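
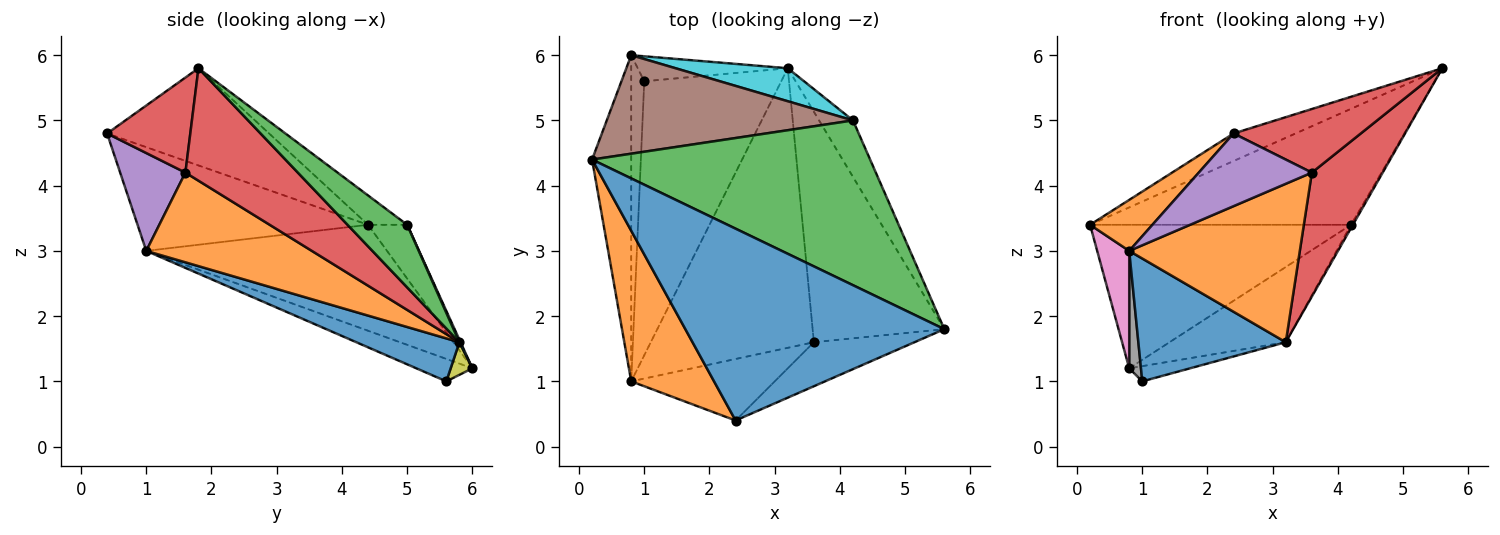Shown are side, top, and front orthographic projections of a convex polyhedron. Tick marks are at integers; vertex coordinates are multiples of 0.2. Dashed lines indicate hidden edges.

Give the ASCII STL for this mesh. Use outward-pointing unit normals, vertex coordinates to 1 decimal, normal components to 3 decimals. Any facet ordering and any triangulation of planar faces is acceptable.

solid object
 facet normal -0.348 0.133 0.928
  outer loop
   vertex 2.4 0.4 4.8
   vertex 5.6 1.8 5.8
   vertex 0.2 4.4 3.4
  endloop
 endfacet
 facet normal -0.764 -0.207 0.611
  outer loop
   vertex 0.8 1.0 3.0
   vertex 2.4 0.4 4.8
   vertex 0.2 4.4 3.4
  endloop
 endfacet
 facet normal -0.086 0.573 0.815
  outer loop
   vertex 4.2 5.0 3.4
   vertex 0.2 4.4 3.4
   vertex 5.6 1.8 5.8
  endloop
 endfacet
 facet normal 0.474 -0.724 -0.501
  outer loop
   vertex 3.6 1.6 4.2
   vertex 5.6 1.8 5.8
   vertex 2.4 0.4 4.8
  endloop
 endfacet
 facet normal 0.403 -0.699 -0.591
  outer loop
   vertex 3.6 1.6 4.2
   vertex 2.4 0.4 4.8
   vertex 0.8 1.0 3.0
  endloop
 endfacet
 facet normal -0.123 0.818 0.562
  outer loop
   vertex 0.8 6.0 1.2
   vertex 0.2 4.4 3.4
   vertex 4.2 5.0 3.4
  endloop
 endfacet
 facet normal -0.931 -0.124 -0.344
  outer loop
   vertex 0.8 6.0 1.2
   vertex 0.8 1.0 3.0
   vertex 0.2 4.4 3.4
  endloop
 endfacet
 facet normal -0.851 -0.178 -0.495
  outer loop
   vertex 0.8 6.0 1.2
   vertex 1.0 5.6 1.0
   vertex 0.8 1.0 3.0
  endloop
 endfacet
 facet normal 0.183 0.511 -0.840
  outer loop
   vertex 3.2 5.8 1.6
   vertex 1.0 5.6 1.0
   vertex 0.8 6.0 1.2
  endloop
 endfacet
 facet normal 0.009 0.916 0.402
  outer loop
   vertex 3.2 5.8 1.6
   vertex 0.8 6.0 1.2
   vertex 4.2 5.0 3.4
  endloop
 endfacet
 facet normal 0.275 -0.393 -0.877
  outer loop
   vertex 3.2 5.8 1.6
   vertex 0.8 1.0 3.0
   vertex 1.0 5.6 1.0
  endloop
 endfacet
 facet normal 0.432 -0.445 -0.785
  outer loop
   vertex 3.2 5.8 1.6
   vertex 3.6 1.6 4.2
   vertex 0.8 1.0 3.0
  endloop
 endfacet
 facet normal 0.879 0.027 -0.476
  outer loop
   vertex 3.2 5.8 1.6
   vertex 4.2 5.0 3.4
   vertex 5.6 1.8 5.8
  endloop
 endfacet
 facet normal 0.601 -0.379 -0.704
  outer loop
   vertex 3.2 5.8 1.6
   vertex 5.6 1.8 5.8
   vertex 3.6 1.6 4.2
  endloop
 endfacet
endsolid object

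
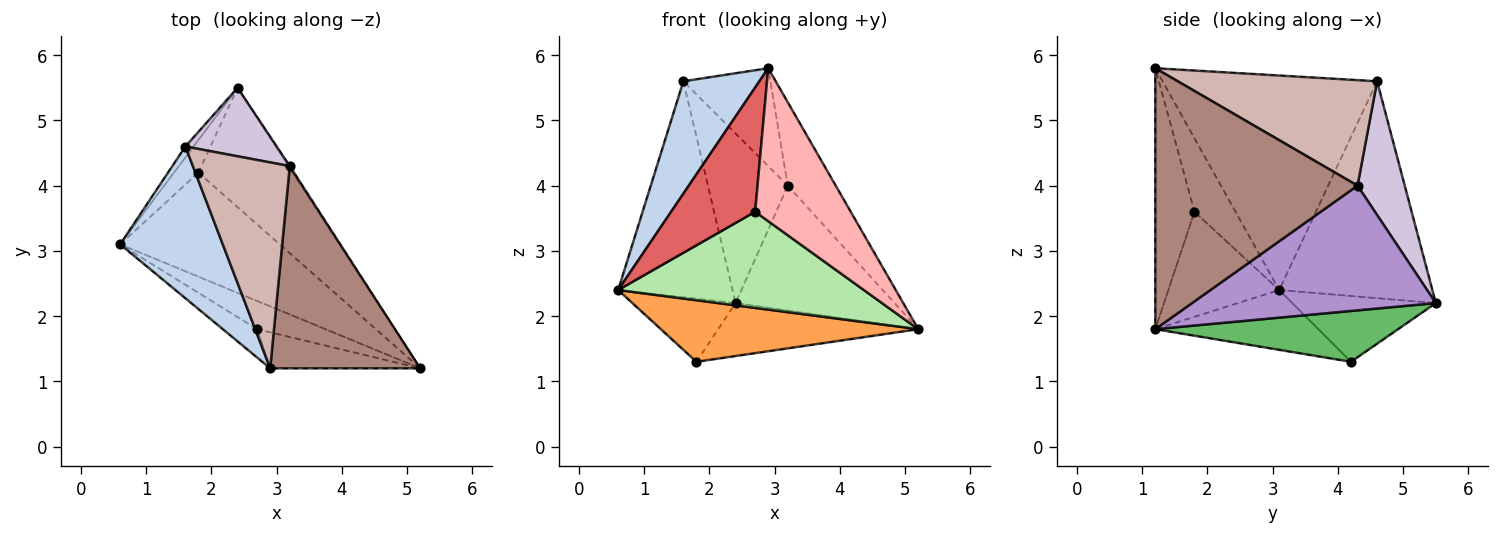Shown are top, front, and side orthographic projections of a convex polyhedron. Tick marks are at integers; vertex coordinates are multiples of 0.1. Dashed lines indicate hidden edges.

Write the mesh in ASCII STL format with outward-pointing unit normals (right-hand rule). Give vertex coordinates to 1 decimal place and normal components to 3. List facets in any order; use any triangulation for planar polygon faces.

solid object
 facet normal -0.801 0.598 -0.030
  outer loop
   vertex 1.6 4.6 5.6
   vertex 2.4 5.5 2.2
   vertex 0.6 3.1 2.4
  endloop
 endfacet
 facet normal -0.859 -0.304 0.411
  outer loop
   vertex 1.6 4.6 5.6
   vertex 0.6 3.1 2.4
   vertex 2.9 1.2 5.8
  endloop
 endfacet
 facet normal -0.307 -0.484 -0.819
  outer loop
   vertex 1.8 4.2 1.3
   vertex 5.2 1.2 1.8
   vertex 0.6 3.1 2.4
  endloop
 endfacet
 facet normal -0.777 0.559 -0.289
  outer loop
   vertex 1.8 4.2 1.3
   vertex 0.6 3.1 2.4
   vertex 2.4 5.5 2.2
  endloop
 endfacet
 facet normal 0.442 0.364 -0.820
  outer loop
   vertex 1.8 4.2 1.3
   vertex 2.4 5.5 2.2
   vertex 5.2 1.2 1.8
  endloop
 endfacet
 facet normal -0.397 -0.881 -0.258
  outer loop
   vertex 2.7 1.8 3.6
   vertex 0.6 3.1 2.4
   vertex 5.2 1.2 1.8
  endloop
 endfacet
 facet normal -0.430 -0.880 -0.201
  outer loop
   vertex 2.7 1.8 3.6
   vertex 2.9 1.2 5.8
   vertex 0.6 3.1 2.4
  endloop
 endfacet
 facet normal -0.370 -0.904 -0.213
  outer loop
   vertex 2.7 1.8 3.6
   vertex 5.2 1.2 1.8
   vertex 2.9 1.2 5.8
  endloop
 endfacet
 facet normal 0.838 0.546 -0.008
  outer loop
   vertex 3.2 4.3 4.0
   vertex 5.2 1.2 1.8
   vertex 2.4 5.5 2.2
  endloop
 endfacet
 facet normal 0.481 0.813 0.328
  outer loop
   vertex 3.2 4.3 4.0
   vertex 2.4 5.5 2.2
   vertex 1.6 4.6 5.6
  endloop
 endfacet
 facet normal 0.849 0.201 0.488
  outer loop
   vertex 3.2 4.3 4.0
   vertex 2.9 1.2 5.8
   vertex 5.2 1.2 1.8
  endloop
 endfacet
 facet normal 0.701 0.306 0.644
  outer loop
   vertex 3.2 4.3 4.0
   vertex 1.6 4.6 5.6
   vertex 2.9 1.2 5.8
  endloop
 endfacet
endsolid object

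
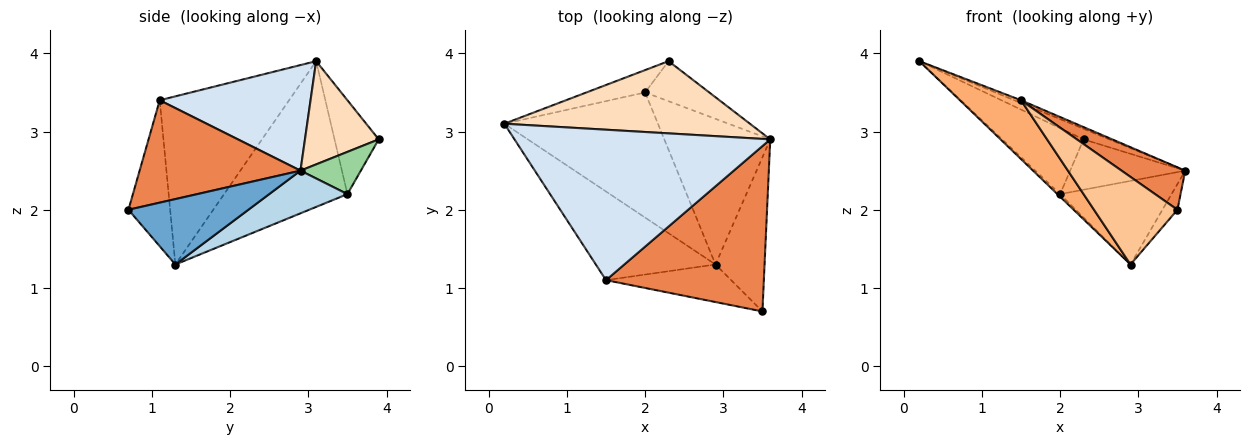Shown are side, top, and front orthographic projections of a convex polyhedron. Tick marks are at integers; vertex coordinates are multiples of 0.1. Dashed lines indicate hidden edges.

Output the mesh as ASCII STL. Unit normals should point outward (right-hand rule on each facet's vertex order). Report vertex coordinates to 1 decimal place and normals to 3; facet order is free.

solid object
 facet normal 0.796 0.100 -0.597
  outer loop
   vertex 2.9 1.3 1.3
   vertex 3.6 2.9 2.5
   vertex 3.5 0.7 2.0
  endloop
 endfacet
 facet normal -0.688 0.015 -0.725
  outer loop
   vertex 2.0 3.5 2.2
   vertex 2.9 1.3 1.3
   vertex 0.2 3.1 3.9
  endloop
 endfacet
 facet normal 0.330 0.470 -0.819
  outer loop
   vertex 2.0 3.5 2.2
   vertex 3.6 2.9 2.5
   vertex 2.9 1.3 1.3
  endloop
 endfacet
 facet normal 0.382 0.017 0.924
  outer loop
   vertex 1.5 1.1 3.4
   vertex 3.6 2.9 2.5
   vertex 0.2 3.1 3.9
  endloop
 endfacet
 facet normal 0.532 -0.211 0.820
  outer loop
   vertex 1.5 1.1 3.4
   vertex 3.5 0.7 2.0
   vertex 3.6 2.9 2.5
  endloop
 endfacet
 facet normal -0.760 -0.359 -0.541
  outer loop
   vertex 1.5 1.1 3.4
   vertex 0.2 3.1 3.9
   vertex 2.9 1.3 1.3
  endloop
 endfacet
 facet normal -0.418 -0.835 -0.358
  outer loop
   vertex 1.5 1.1 3.4
   vertex 2.9 1.3 1.3
   vertex 3.5 0.7 2.0
  endloop
 endfacet
 facet normal 0.384 0.134 0.914
  outer loop
   vertex 2.3 3.9 2.9
   vertex 0.2 3.1 3.9
   vertex 3.6 2.9 2.5
  endloop
 endfacet
 facet normal -0.457 0.842 -0.286
  outer loop
   vertex 2.3 3.9 2.9
   vertex 2.0 3.5 2.2
   vertex 0.2 3.1 3.9
  endloop
 endfacet
 facet normal 0.379 0.724 -0.576
  outer loop
   vertex 2.3 3.9 2.9
   vertex 3.6 2.9 2.5
   vertex 2.0 3.5 2.2
  endloop
 endfacet
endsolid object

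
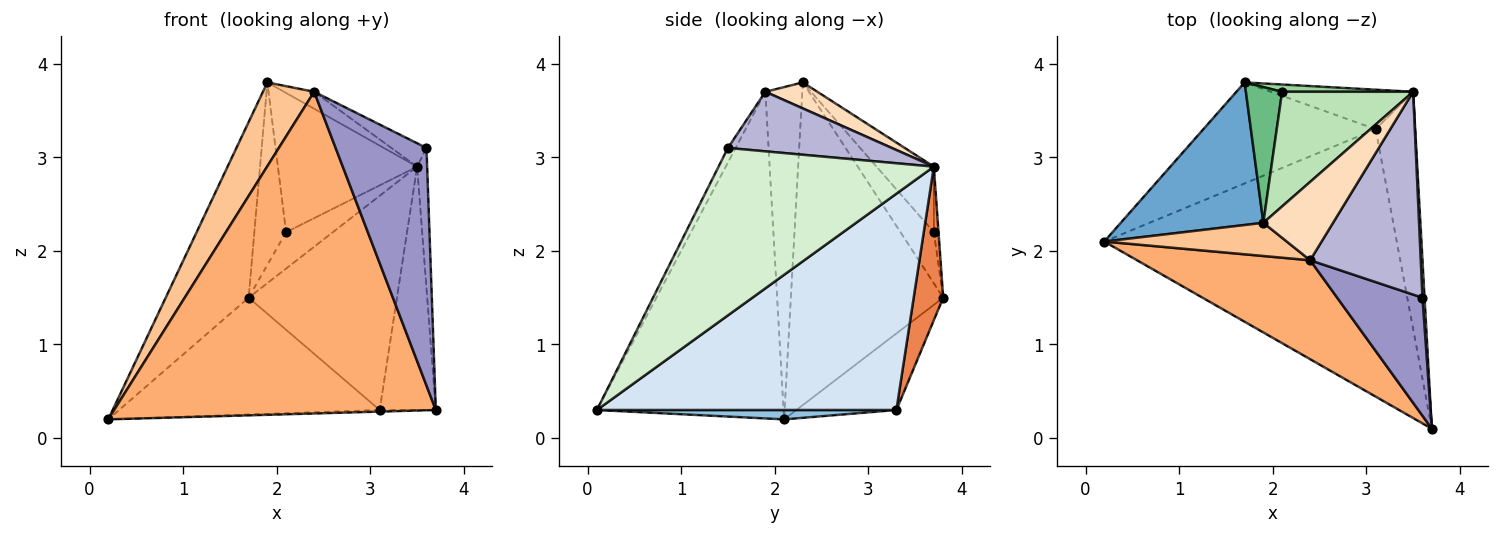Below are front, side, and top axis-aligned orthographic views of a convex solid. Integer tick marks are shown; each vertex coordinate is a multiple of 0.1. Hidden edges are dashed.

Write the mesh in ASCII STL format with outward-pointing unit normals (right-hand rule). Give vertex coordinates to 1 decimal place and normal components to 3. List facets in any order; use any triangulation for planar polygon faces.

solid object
 facet normal -0.819 0.446 0.362
  outer loop
   vertex 1.9 2.3 3.8
   vertex 1.7 3.8 1.5
   vertex 0.2 2.1 0.2
  endloop
 endfacet
 facet normal 0.032 0.006 -0.999
  outer loop
   vertex 3.1 3.3 0.3
   vertex 3.7 0.1 0.3
   vertex 0.2 2.1 0.2
  endloop
 endfacet
 facet normal -0.279 0.726 -0.628
  outer loop
   vertex 3.1 3.3 0.3
   vertex 0.2 2.1 0.2
   vertex 1.7 3.8 1.5
  endloop
 endfacet
 facet normal 0.967 0.181 -0.177
  outer loop
   vertex 3.1 3.3 0.3
   vertex 3.5 3.7 2.9
   vertex 3.7 0.1 0.3
  endloop
 endfacet
 facet normal 0.192 0.965 -0.178
  outer loop
   vertex 3.1 3.3 0.3
   vertex 1.7 3.8 1.5
   vertex 3.5 3.7 2.9
  endloop
 endfacet
 facet normal -0.485 -0.836 0.257
  outer loop
   vertex 2.4 1.9 3.7
   vertex 0.2 2.1 0.2
   vertex 3.7 0.1 0.3
  endloop
 endfacet
 facet normal -0.557 -0.772 0.306
  outer loop
   vertex 2.4 1.9 3.7
   vertex 1.9 2.3 3.8
   vertex 0.2 2.1 0.2
  endloop
 endfacet
 facet normal 0.343 0.199 0.918
  outer loop
   vertex 2.4 1.9 3.7
   vertex 3.5 3.7 2.9
   vertex 1.9 2.3 3.8
  endloop
 endfacet
 facet normal -0.645 0.613 0.456
  outer loop
   vertex 2.1 3.7 2.2
   vertex 1.7 3.8 1.5
   vertex 1.9 2.3 3.8
  endloop
 endfacet
 facet normal -0.098 0.976 0.195
  outer loop
   vertex 2.1 3.7 2.2
   vertex 3.5 3.7 2.9
   vertex 1.7 3.8 1.5
  endloop
 endfacet
 facet normal -0.303 0.736 0.606
  outer loop
   vertex 2.1 3.7 2.2
   vertex 1.9 2.3 3.8
   vertex 3.5 3.7 2.9
  endloop
 endfacet
 facet normal 0.999 0.047 0.012
  outer loop
   vertex 3.6 1.5 3.1
   vertex 3.7 0.1 0.3
   vertex 3.5 3.7 2.9
  endloop
 endfacet
 facet normal -0.076 -0.893 0.444
  outer loop
   vertex 3.6 1.5 3.1
   vertex 2.4 1.9 3.7
   vertex 3.7 0.1 0.3
  endloop
 endfacet
 facet normal 0.472 0.101 0.876
  outer loop
   vertex 3.6 1.5 3.1
   vertex 3.5 3.7 2.9
   vertex 2.4 1.9 3.7
  endloop
 endfacet
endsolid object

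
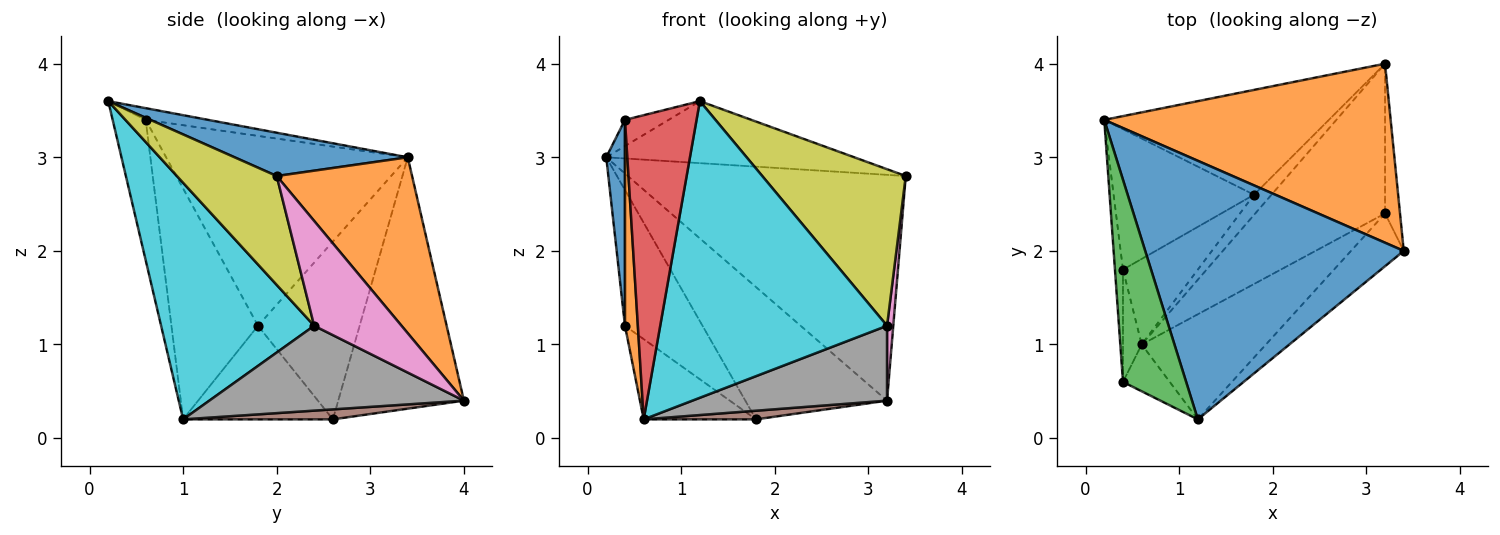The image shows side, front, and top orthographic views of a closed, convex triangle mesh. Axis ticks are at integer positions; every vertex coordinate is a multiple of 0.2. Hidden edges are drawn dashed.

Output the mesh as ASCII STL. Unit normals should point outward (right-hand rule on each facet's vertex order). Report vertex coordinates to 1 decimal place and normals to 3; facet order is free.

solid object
 facet normal 0.161 0.230 0.960
  outer loop
   vertex 1.2 0.2 3.6
   vertex 3.4 2.0 2.8
   vertex 0.2 3.4 3.0
  endloop
 endfacet
 facet normal 0.357 0.732 0.580
  outer loop
   vertex 3.2 4.0 0.4
   vertex 0.2 3.4 3.0
   vertex 3.4 2.0 2.8
  endloop
 endfacet
 facet normal -0.181 0.126 0.975
  outer loop
   vertex 0.4 0.6 3.4
   vertex 1.2 0.2 3.6
   vertex 0.2 3.4 3.0
  endloop
 endfacet
 facet normal -0.415 -0.899 -0.138
  outer loop
   vertex 0.4 0.6 3.4
   vertex 0.6 1.0 0.2
   vertex 1.2 0.2 3.6
  endloop
 endfacet
 facet normal -0.571 0.644 -0.510
  outer loop
   vertex 1.8 2.6 0.2
   vertex 0.2 3.4 3.0
   vertex 3.2 4.0 0.4
  endloop
 endfacet
 facet normal 0.465 -0.349 -0.814
  outer loop
   vertex 1.8 2.6 0.2
   vertex 3.2 4.0 0.4
   vertex 0.6 1.0 0.2
  endloop
 endfacet
 facet normal 0.987 -0.071 -0.141
  outer loop
   vertex 3.2 2.4 1.2
   vertex 3.2 4.0 0.4
   vertex 3.4 2.0 2.8
  endloop
 endfacet
 facet normal 0.505 -0.386 -0.772
  outer loop
   vertex 3.2 2.4 1.2
   vertex 0.6 1.0 0.2
   vertex 3.2 4.0 0.4
  endloop
 endfacet
 facet normal 0.550 -0.791 -0.267
  outer loop
   vertex 3.2 2.4 1.2
   vertex 3.4 2.0 2.8
   vertex 1.2 0.2 3.6
  endloop
 endfacet
 facet normal 0.537 -0.795 -0.282
  outer loop
   vertex 3.2 2.4 1.2
   vertex 1.2 0.2 3.6
   vertex 0.6 1.0 0.2
  endloop
 endfacet
 facet normal -0.996 -0.077 -0.042
  outer loop
   vertex 0.4 1.8 1.2
   vertex 0.4 0.6 3.4
   vertex 0.2 3.4 3.0
  endloop
 endfacet
 facet normal -0.986 -0.147 -0.080
  outer loop
   vertex 0.4 1.8 1.2
   vertex 0.6 1.0 0.2
   vertex 0.4 0.6 3.4
  endloop
 endfacet
 facet normal -0.673 0.514 -0.532
  outer loop
   vertex 0.4 1.8 1.2
   vertex 0.2 3.4 3.0
   vertex 1.8 2.6 0.2
  endloop
 endfacet
 facet normal -0.674 0.505 -0.539
  outer loop
   vertex 0.4 1.8 1.2
   vertex 1.8 2.6 0.2
   vertex 0.6 1.0 0.2
  endloop
 endfacet
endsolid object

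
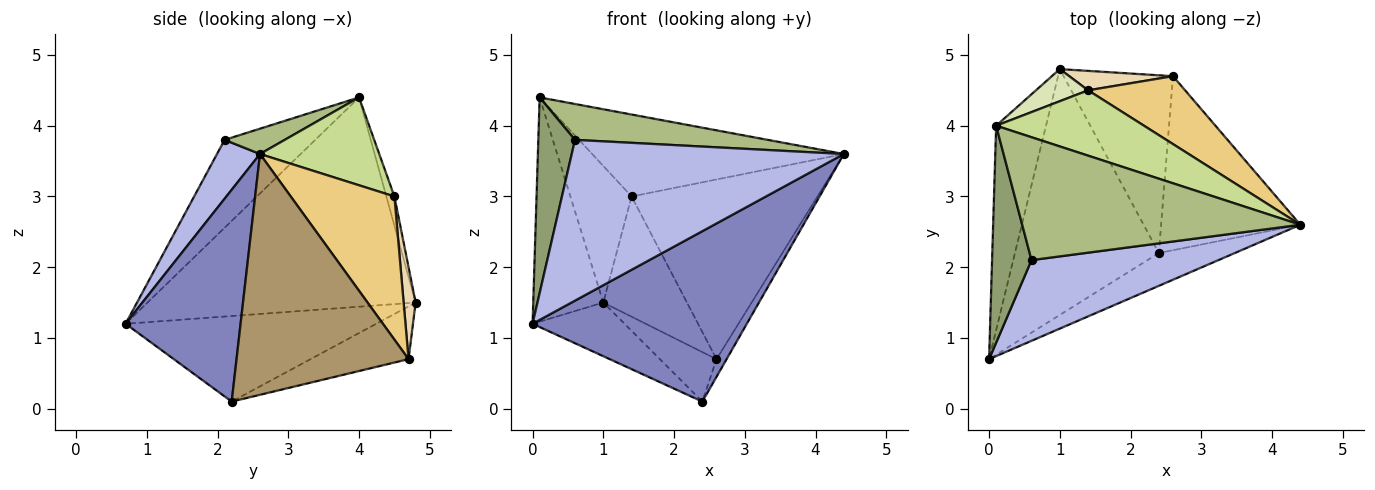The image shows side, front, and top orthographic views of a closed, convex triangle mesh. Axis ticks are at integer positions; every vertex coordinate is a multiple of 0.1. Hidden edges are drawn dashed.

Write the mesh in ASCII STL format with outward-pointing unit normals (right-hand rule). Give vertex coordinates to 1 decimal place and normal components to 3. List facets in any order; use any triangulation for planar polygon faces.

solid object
 facet normal -0.943 0.246 -0.225
  outer loop
   vertex 0.1 4.0 4.4
   vertex 1.0 4.8 1.5
   vertex 0.0 0.7 1.2
  endloop
 endfacet
 facet normal 0.466 -0.869 -0.167
  outer loop
   vertex 2.4 2.2 0.1
   vertex 4.4 2.6 3.6
   vertex 0.0 0.7 1.2
  endloop
 endfacet
 facet normal -0.502 0.184 -0.845
  outer loop
   vertex 2.4 2.2 0.1
   vertex 0.0 0.7 1.2
   vertex 1.0 4.8 1.5
  endloop
 endfacet
 facet normal 0.140 -0.885 0.444
  outer loop
   vertex 0.6 2.1 3.8
   vertex 0.0 0.7 1.2
   vertex 4.4 2.6 3.6
  endloop
 endfacet
 facet normal -0.856 -0.347 0.384
  outer loop
   vertex 0.6 2.1 3.8
   vertex 0.1 4.0 4.4
   vertex 0.0 0.7 1.2
  endloop
 endfacet
 facet normal 0.087 -0.279 0.956
  outer loop
   vertex 0.6 2.1 3.8
   vertex 4.4 2.6 3.6
   vertex 0.1 4.0 4.4
  endloop
 endfacet
 facet normal 0.347 0.733 0.585
  outer loop
   vertex 1.4 4.5 3.0
   vertex 0.1 4.0 4.4
   vertex 4.4 2.6 3.6
  endloop
 endfacet
 facet normal -0.127 0.966 0.227
  outer loop
   vertex 1.4 4.5 3.0
   vertex 1.0 4.8 1.5
   vertex 0.1 4.0 4.4
  endloop
 endfacet
 facet normal 0.865 0.051 -0.500
  outer loop
   vertex 2.6 4.7 0.7
   vertex 4.4 2.6 3.6
   vertex 2.4 2.2 0.1
  endloop
 endfacet
 facet normal -0.422 0.243 -0.874
  outer loop
   vertex 2.6 4.7 0.7
   vertex 2.4 2.2 0.1
   vertex 1.0 4.8 1.5
  endloop
 endfacet
 facet normal 0.463 0.829 0.313
  outer loop
   vertex 2.6 4.7 0.7
   vertex 1.4 4.5 3.0
   vertex 4.4 2.6 3.6
  endloop
 endfacet
 facet normal 0.140 0.977 0.158
  outer loop
   vertex 2.6 4.7 0.7
   vertex 1.0 4.8 1.5
   vertex 1.4 4.5 3.0
  endloop
 endfacet
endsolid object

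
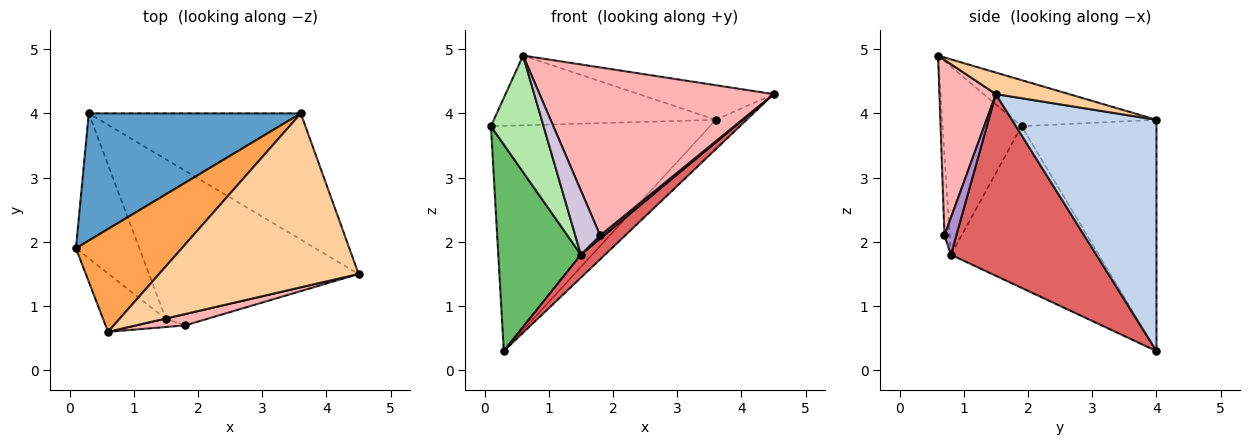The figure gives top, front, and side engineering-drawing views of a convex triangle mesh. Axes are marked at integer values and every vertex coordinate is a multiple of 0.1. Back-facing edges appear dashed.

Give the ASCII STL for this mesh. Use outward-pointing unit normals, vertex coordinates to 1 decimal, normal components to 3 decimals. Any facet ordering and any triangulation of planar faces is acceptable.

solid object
 facet normal -0.473 0.767 0.433
  outer loop
   vertex 3.6 4.0 3.9
   vertex 0.3 4.0 0.3
   vertex 0.1 1.9 3.8
  endloop
 endfacet
 facet normal 0.728 0.155 -0.668
  outer loop
   vertex 3.6 4.0 3.9
   vertex 4.5 1.5 4.3
   vertex 0.3 4.0 0.3
  endloop
 endfacet
 facet normal -0.339 0.528 0.778
  outer loop
   vertex 3.6 4.0 3.9
   vertex 0.1 1.9 3.8
   vertex 0.6 0.6 4.9
  endloop
 endfacet
 facet normal 0.105 0.194 0.975
  outer loop
   vertex 3.6 4.0 3.9
   vertex 0.6 0.6 4.9
   vertex 4.5 1.5 4.3
  endloop
 endfacet
 facet normal -0.826 -0.462 -0.324
  outer loop
   vertex 1.5 0.8 1.8
   vertex 0.1 1.9 3.8
   vertex 0.3 4.0 0.3
  endloop
 endfacet
 facet normal -0.802 -0.535 -0.267
  outer loop
   vertex 1.5 0.8 1.8
   vertex 0.6 0.6 4.9
   vertex 0.1 1.9 3.8
  endloop
 endfacet
 facet normal 0.651 -0.108 -0.751
  outer loop
   vertex 1.5 0.8 1.8
   vertex 0.3 4.0 0.3
   vertex 4.5 1.5 4.3
  endloop
 endfacet
 facet normal 0.234 -0.970 0.066
  outer loop
   vertex 1.8 0.7 2.1
   vertex 4.5 1.5 4.3
   vertex 0.6 0.6 4.9
  endloop
 endfacet
 facet normal 0.654 -0.213 -0.725
  outer loop
   vertex 1.8 0.7 2.1
   vertex 1.5 0.8 1.8
   vertex 4.5 1.5 4.3
  endloop
 endfacet
 facet normal -0.202 -0.972 -0.121
  outer loop
   vertex 1.8 0.7 2.1
   vertex 0.6 0.6 4.9
   vertex 1.5 0.8 1.8
  endloop
 endfacet
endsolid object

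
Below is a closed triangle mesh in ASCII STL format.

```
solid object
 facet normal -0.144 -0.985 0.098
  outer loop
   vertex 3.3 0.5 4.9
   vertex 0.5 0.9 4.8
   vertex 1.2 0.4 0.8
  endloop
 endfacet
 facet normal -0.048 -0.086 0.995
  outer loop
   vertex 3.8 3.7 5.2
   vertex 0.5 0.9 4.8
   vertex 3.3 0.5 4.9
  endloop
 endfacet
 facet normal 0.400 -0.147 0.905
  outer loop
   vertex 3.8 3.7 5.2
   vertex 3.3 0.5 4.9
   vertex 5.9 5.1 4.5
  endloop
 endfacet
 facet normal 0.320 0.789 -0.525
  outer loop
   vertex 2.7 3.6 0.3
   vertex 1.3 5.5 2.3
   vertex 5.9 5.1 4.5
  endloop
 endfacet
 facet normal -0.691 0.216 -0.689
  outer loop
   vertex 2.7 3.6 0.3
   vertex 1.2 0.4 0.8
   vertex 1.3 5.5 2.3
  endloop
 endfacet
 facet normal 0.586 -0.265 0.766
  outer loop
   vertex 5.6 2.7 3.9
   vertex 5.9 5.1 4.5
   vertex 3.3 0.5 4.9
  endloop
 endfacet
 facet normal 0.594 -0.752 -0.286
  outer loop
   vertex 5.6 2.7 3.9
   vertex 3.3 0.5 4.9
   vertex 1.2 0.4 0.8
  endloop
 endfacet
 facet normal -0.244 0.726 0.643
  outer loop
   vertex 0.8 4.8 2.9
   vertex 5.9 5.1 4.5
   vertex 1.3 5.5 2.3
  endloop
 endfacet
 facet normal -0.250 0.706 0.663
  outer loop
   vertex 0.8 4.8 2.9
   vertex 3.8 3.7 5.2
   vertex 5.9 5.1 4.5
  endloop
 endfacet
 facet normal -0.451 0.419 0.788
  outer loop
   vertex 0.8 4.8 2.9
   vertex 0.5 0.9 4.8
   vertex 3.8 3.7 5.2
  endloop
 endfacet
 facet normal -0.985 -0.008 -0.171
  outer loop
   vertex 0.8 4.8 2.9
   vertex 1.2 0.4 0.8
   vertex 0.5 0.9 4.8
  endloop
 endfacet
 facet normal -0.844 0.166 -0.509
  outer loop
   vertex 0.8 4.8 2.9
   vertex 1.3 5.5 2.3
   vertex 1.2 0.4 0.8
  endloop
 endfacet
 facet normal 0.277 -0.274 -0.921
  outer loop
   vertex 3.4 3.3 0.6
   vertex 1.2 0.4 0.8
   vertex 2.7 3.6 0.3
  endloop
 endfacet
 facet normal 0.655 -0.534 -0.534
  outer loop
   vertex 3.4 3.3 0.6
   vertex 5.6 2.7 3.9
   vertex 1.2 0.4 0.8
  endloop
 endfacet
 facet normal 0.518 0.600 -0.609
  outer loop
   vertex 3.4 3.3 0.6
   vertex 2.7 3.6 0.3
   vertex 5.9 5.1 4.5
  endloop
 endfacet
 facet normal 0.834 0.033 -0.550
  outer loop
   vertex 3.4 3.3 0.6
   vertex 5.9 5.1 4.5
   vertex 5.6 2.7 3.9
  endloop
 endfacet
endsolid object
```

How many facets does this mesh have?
16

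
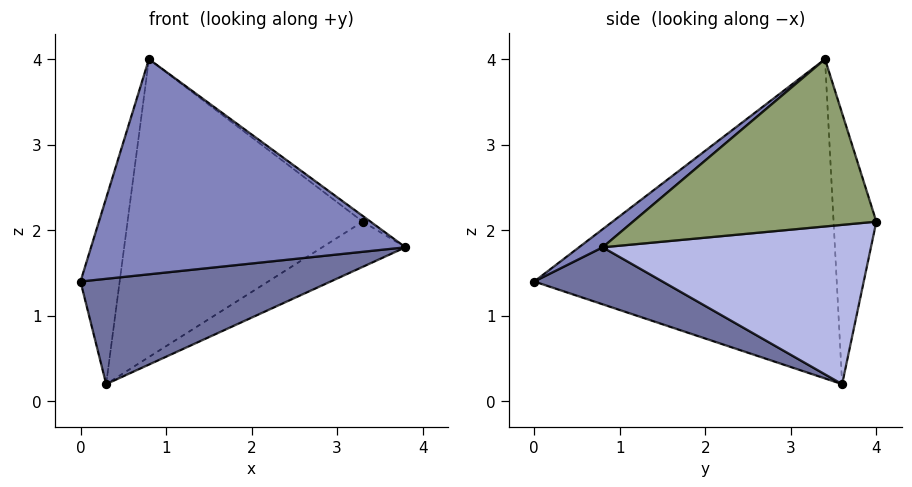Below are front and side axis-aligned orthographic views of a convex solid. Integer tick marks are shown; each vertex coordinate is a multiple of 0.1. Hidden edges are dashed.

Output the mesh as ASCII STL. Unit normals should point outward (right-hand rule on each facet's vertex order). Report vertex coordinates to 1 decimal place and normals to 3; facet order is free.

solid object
 facet normal 0.166 -0.324 -0.931
  outer loop
   vertex 0.3 3.6 0.2
   vertex 3.8 0.8 1.8
   vertex 0.0 0.0 1.4
  endloop
 endfacet
 facet normal 0.046 -0.614 0.788
  outer loop
   vertex 0.8 3.4 4.0
   vertex 0.0 0.0 1.4
   vertex 3.8 0.8 1.8
  endloop
 endfacet
 facet normal -0.983 0.127 0.136
  outer loop
   vertex 0.8 3.4 4.0
   vertex 0.3 3.6 0.2
   vertex 0.0 0.0 1.4
  endloop
 endfacet
 facet normal 0.513 0.159 -0.843
  outer loop
   vertex 3.3 4.0 2.1
   vertex 3.8 0.8 1.8
   vertex 0.3 3.6 0.2
  endloop
 endfacet
 facet normal 0.602 0.019 0.798
  outer loop
   vertex 3.3 4.0 2.1
   vertex 0.8 3.4 4.0
   vertex 3.8 0.8 1.8
  endloop
 endfacet
 facet normal -0.178 0.981 0.075
  outer loop
   vertex 3.3 4.0 2.1
   vertex 0.3 3.6 0.2
   vertex 0.8 3.4 4.0
  endloop
 endfacet
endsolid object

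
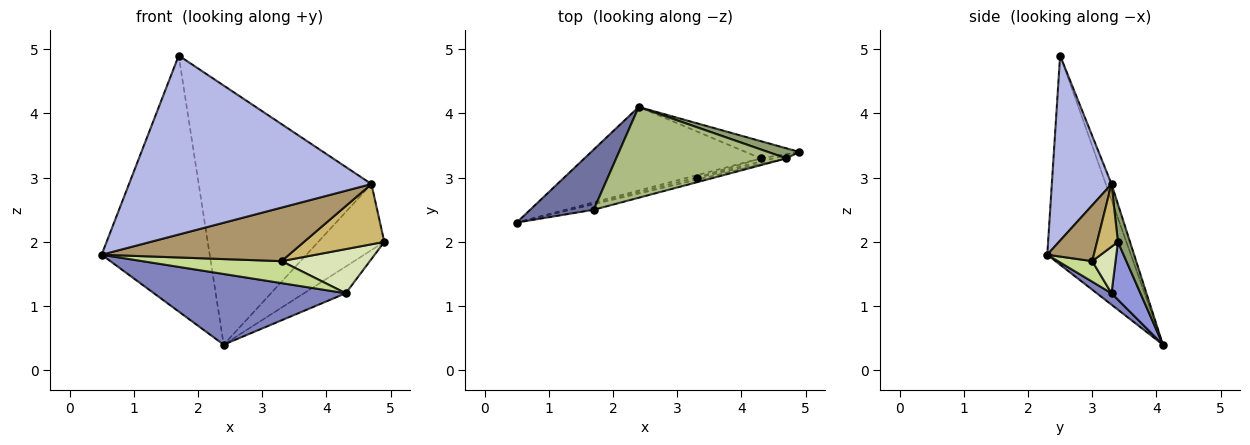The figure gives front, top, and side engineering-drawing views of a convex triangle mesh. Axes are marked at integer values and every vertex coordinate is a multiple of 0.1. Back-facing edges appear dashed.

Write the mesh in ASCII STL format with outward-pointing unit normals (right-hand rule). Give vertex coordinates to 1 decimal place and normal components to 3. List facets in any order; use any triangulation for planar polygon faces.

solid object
 facet normal -0.602 0.777 0.183
  outer loop
   vertex 1.7 2.5 4.9
   vertex 2.4 4.1 0.4
   vertex 0.5 2.3 1.8
  endloop
 endfacet
 facet normal 0.049 -0.645 -0.762
  outer loop
   vertex 4.3 3.3 1.2
   vertex 0.5 2.3 1.8
   vertex 2.4 4.1 0.4
  endloop
 endfacet
 facet normal 0.503 0.727 -0.468
  outer loop
   vertex 4.3 3.3 1.2
   vertex 2.4 4.1 0.4
   vertex 4.9 3.4 2.0
  endloop
 endfacet
 facet normal 0.239 -0.971 -0.030
  outer loop
   vertex 4.7 3.3 2.9
   vertex 1.7 2.5 4.9
   vertex 0.5 2.3 1.8
  endloop
 endfacet
 facet normal 0.178 0.973 0.148
  outer loop
   vertex 4.7 3.3 2.9
   vertex 4.9 3.4 2.0
   vertex 2.4 4.1 0.4
  endloop
 endfacet
 facet normal -0.031 0.943 0.331
  outer loop
   vertex 4.7 3.3 2.9
   vertex 2.4 4.1 0.4
   vertex 1.7 2.5 4.9
  endloop
 endfacet
 facet normal 0.238 -0.966 -0.104
  outer loop
   vertex 3.3 3.0 1.7
   vertex 0.5 2.3 1.8
   vertex 4.3 3.3 1.2
  endloop
 endfacet
 facet normal 0.254 -0.965 -0.070
  outer loop
   vertex 3.3 3.0 1.7
   vertex 4.3 3.3 1.2
   vertex 4.9 3.4 2.0
  endloop
 endfacet
 facet normal 0.241 -0.970 -0.039
  outer loop
   vertex 3.3 3.0 1.7
   vertex 4.7 3.3 2.9
   vertex 0.5 2.3 1.8
  endloop
 endfacet
 facet normal 0.251 -0.967 -0.052
  outer loop
   vertex 3.3 3.0 1.7
   vertex 4.9 3.4 2.0
   vertex 4.7 3.3 2.9
  endloop
 endfacet
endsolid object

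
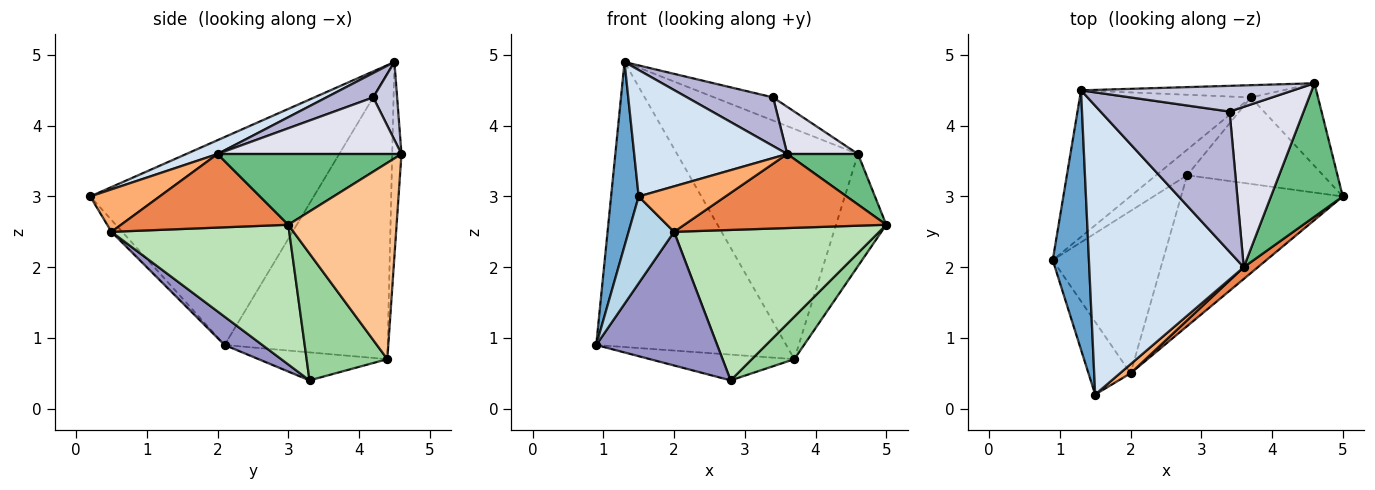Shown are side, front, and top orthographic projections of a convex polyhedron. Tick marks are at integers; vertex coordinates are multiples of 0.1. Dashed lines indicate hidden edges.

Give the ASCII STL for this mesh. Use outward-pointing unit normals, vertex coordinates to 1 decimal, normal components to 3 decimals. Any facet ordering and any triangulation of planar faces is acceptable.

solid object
 facet normal -0.978 -0.121 0.170
  outer loop
   vertex 1.5 0.2 3.0
   vertex 1.3 4.5 4.9
   vertex 0.9 2.1 0.9
  endloop
 endfacet
 facet normal -0.607 0.707 -0.364
  outer loop
   vertex 3.7 4.4 0.7
   vertex 0.9 2.1 0.9
   vertex 1.3 4.5 4.9
  endloop
 endfacet
 facet normal -0.179 -0.754 -0.632
  outer loop
   vertex 2.0 0.5 2.5
   vertex 1.5 0.2 3.0
   vertex 0.9 2.1 0.9
  endloop
 endfacet
 facet normal 0.082 -0.400 0.913
  outer loop
   vertex 3.6 2.0 3.6
   vertex 1.3 4.5 4.9
   vertex 1.5 0.2 3.0
  endloop
 endfacet
 facet normal 0.633 -0.764 0.122
  outer loop
   vertex 3.6 2.0 3.6
   vertex 2.0 0.5 2.5
   vertex 5.0 3.0 2.6
  endloop
 endfacet
 facet normal 0.617 -0.772 0.154
  outer loop
   vertex 3.6 2.0 3.6
   vertex 1.5 0.2 3.0
   vertex 2.0 0.5 2.5
  endloop
 endfacet
 facet normal 0.866 0.402 -0.297
  outer loop
   vertex 4.6 4.6 3.6
   vertex 5.0 3.0 2.6
   vertex 3.7 4.4 0.7
  endloop
 endfacet
 facet normal -0.051 0.997 -0.053
  outer loop
   vertex 4.6 4.6 3.6
   vertex 3.7 4.4 0.7
   vertex 1.3 4.5 4.9
  endloop
 endfacet
 facet normal 0.677 -0.261 0.688
  outer loop
   vertex 4.6 4.6 3.6
   vertex 3.6 2.0 3.6
   vertex 5.0 3.0 2.6
  endloop
 endfacet
 facet normal 0.642 -0.338 -0.688
  outer loop
   vertex 2.8 3.3 0.4
   vertex 3.7 4.4 0.7
   vertex 5.0 3.0 2.6
  endloop
 endfacet
 facet normal 0.522 -0.602 -0.604
  outer loop
   vertex 2.8 3.3 0.4
   vertex 5.0 3.0 2.6
   vertex 2.0 0.5 2.5
  endloop
 endfacet
 facet normal -0.535 0.600 -0.594
  outer loop
   vertex 2.8 3.3 0.4
   vertex 0.9 2.1 0.9
   vertex 3.7 4.4 0.7
  endloop
 endfacet
 facet normal 0.195 -0.624 -0.757
  outer loop
   vertex 2.8 3.3 0.4
   vertex 2.0 0.5 2.5
   vertex 0.9 2.1 0.9
  endloop
 endfacet
 facet normal 0.175 -0.322 0.930
  outer loop
   vertex 3.4 4.2 4.4
   vertex 1.3 4.5 4.9
   vertex 3.6 2.0 3.6
  endloop
 endfacet
 facet normal 0.263 0.645 0.717
  outer loop
   vertex 3.4 4.2 4.4
   vertex 4.6 4.6 3.6
   vertex 1.3 4.5 4.9
  endloop
 endfacet
 facet normal 0.592 -0.228 0.774
  outer loop
   vertex 3.4 4.2 4.4
   vertex 3.6 2.0 3.6
   vertex 4.6 4.6 3.6
  endloop
 endfacet
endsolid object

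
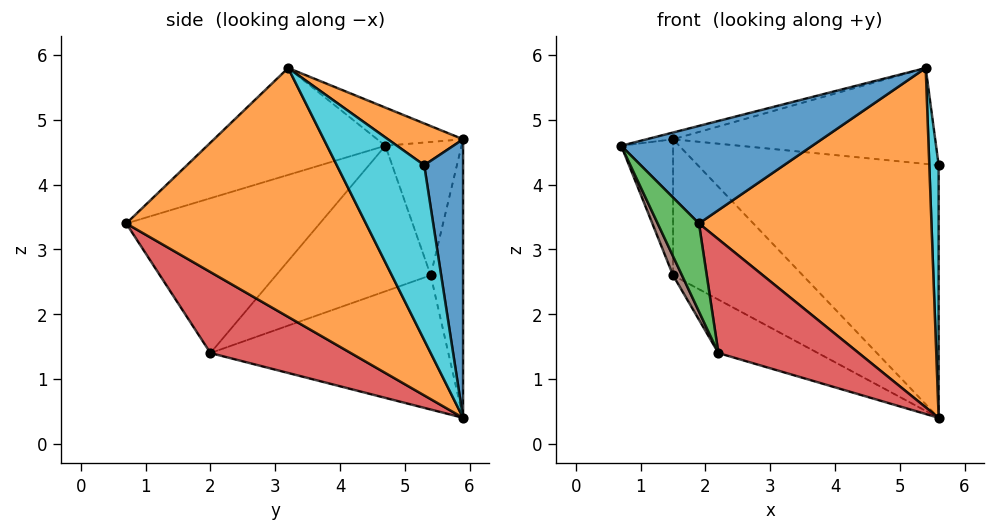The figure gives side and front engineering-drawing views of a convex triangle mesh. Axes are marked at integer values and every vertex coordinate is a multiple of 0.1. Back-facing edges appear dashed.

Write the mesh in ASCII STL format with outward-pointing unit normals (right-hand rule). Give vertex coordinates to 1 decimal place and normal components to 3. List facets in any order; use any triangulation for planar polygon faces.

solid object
 facet normal -0.337 -0.362 0.869
  outer loop
   vertex 5.4 3.2 5.8
   vertex 0.7 4.7 4.6
   vertex 1.9 0.7 3.4
  endloop
 endfacet
 facet normal 0.683 -0.663 -0.306
  outer loop
   vertex 5.4 3.2 5.8
   vertex 1.9 0.7 3.4
   vertex 5.6 5.9 0.4
  endloop
 endfacet
 facet normal -0.941 -0.201 -0.272
  outer loop
   vertex 2.2 2.0 1.4
   vertex 1.9 0.7 3.4
   vertex 0.7 4.7 4.6
  endloop
 endfacet
 facet normal 0.667 -0.667 -0.333
  outer loop
   vertex 2.2 2.0 1.4
   vertex 5.6 5.9 0.4
   vertex 1.9 0.7 3.4
  endloop
 endfacet
 facet normal -0.226 0.070 0.972
  outer loop
   vertex 1.5 5.9 4.7
   vertex 0.7 4.7 4.6
   vertex 5.4 3.2 5.8
  endloop
 endfacet
 facet normal -0.921 -0.053 -0.387
  outer loop
   vertex 1.5 5.4 2.6
   vertex 2.2 2.0 1.4
   vertex 0.7 4.7 4.6
  endloop
 endfacet
 facet normal -0.482 0.202 -0.853
  outer loop
   vertex 1.5 5.4 2.6
   vertex 5.6 5.9 0.4
   vertex 2.2 2.0 1.4
  endloop
 endfacet
 facet normal -0.820 0.557 -0.133
  outer loop
   vertex 1.5 5.4 2.6
   vertex 0.7 4.7 4.6
   vertex 1.5 5.9 4.7
  endloop
 endfacet
 facet normal -0.236 0.945 -0.225
  outer loop
   vertex 1.5 5.4 2.6
   vertex 1.5 5.9 4.7
   vertex 5.6 5.9 0.4
  endloop
 endfacet
 facet normal 0.994 -0.106 -0.016
  outer loop
   vertex 5.6 5.3 4.3
   vertex 5.4 3.2 5.8
   vertex 5.6 5.9 0.4
  endloop
 endfacet
 facet normal 0.157 0.976 0.150
  outer loop
   vertex 5.6 5.3 4.3
   vertex 5.6 5.9 0.4
   vertex 1.5 5.9 4.7
  endloop
 endfacet
 facet normal 0.161 0.563 0.810
  outer loop
   vertex 5.6 5.3 4.3
   vertex 1.5 5.9 4.7
   vertex 5.4 3.2 5.8
  endloop
 endfacet
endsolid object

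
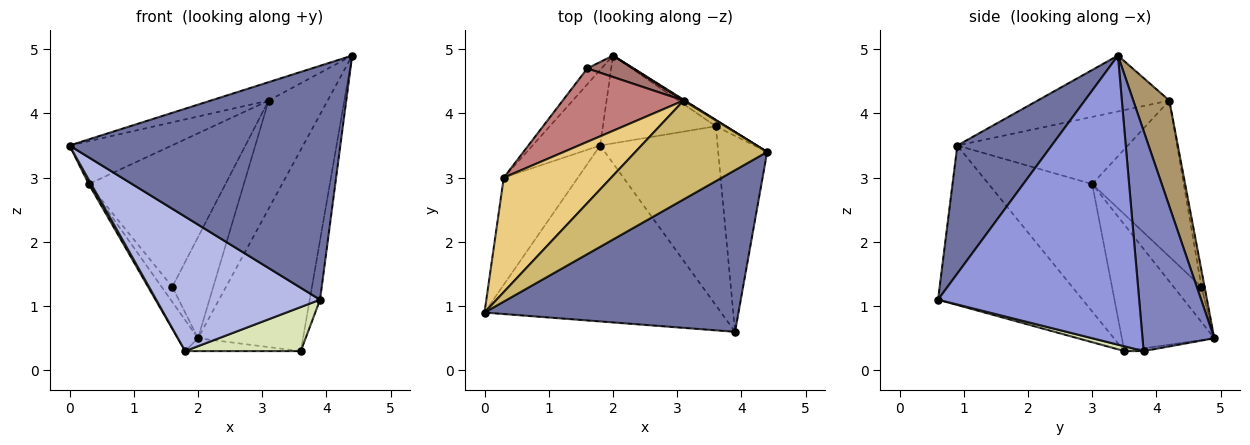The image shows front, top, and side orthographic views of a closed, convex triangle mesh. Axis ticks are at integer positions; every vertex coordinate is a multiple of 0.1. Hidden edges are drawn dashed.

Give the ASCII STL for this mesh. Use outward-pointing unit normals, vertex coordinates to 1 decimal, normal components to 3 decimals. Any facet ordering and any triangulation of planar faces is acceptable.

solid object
 facet normal 0.275 -0.791 0.546
  outer loop
   vertex 3.9 0.6 1.1
   vertex 4.4 3.4 4.9
   vertex 0.0 0.9 3.5
  endloop
 endfacet
 facet normal 0.564 0.825 -0.026
  outer loop
   vertex 3.6 3.8 0.3
   vertex 2.0 4.9 0.5
   vertex 4.4 3.4 4.9
  endloop
 endfacet
 facet normal 0.985 0.051 -0.167
  outer loop
   vertex 3.6 3.8 0.3
   vertex 4.4 3.4 4.9
   vertex 3.9 0.6 1.1
  endloop
 endfacet
 facet normal -0.472 -0.535 -0.700
  outer loop
   vertex 1.8 3.5 0.3
   vertex 3.9 0.6 1.1
   vertex 0.0 0.9 3.5
  endloop
 endfacet
 facet normal -0.864 -0.020 -0.503
  outer loop
   vertex 1.8 3.5 0.3
   vertex 0.0 0.9 3.5
   vertex 0.3 3.0 2.9
  endloop
 endfacet
 facet normal -0.866 0.190 -0.463
  outer loop
   vertex 1.8 3.5 0.3
   vertex 0.3 3.0 2.9
   vertex 2.0 4.9 0.5
  endloop
 endfacet
 facet normal -0.024 0.145 -0.989
  outer loop
   vertex 1.8 3.5 0.3
   vertex 2.0 4.9 0.5
   vertex 3.6 3.8 0.3
  endloop
 endfacet
 facet normal 0.040 -0.239 -0.970
  outer loop
   vertex 1.8 3.5 0.3
   vertex 3.6 3.8 0.3
   vertex 3.9 0.6 1.1
  endloop
 endfacet
 facet normal 0.522 0.853 0.006
  outer loop
   vertex 3.1 4.2 4.2
   vertex 4.4 3.4 4.9
   vertex 2.0 4.9 0.5
  endloop
 endfacet
 facet normal -0.385 0.169 0.907
  outer loop
   vertex 3.1 4.2 4.2
   vertex 0.0 0.9 3.5
   vertex 4.4 3.4 4.9
  endloop
 endfacet
 facet normal -0.505 0.303 0.808
  outer loop
   vertex 3.1 4.2 4.2
   vertex 0.3 3.0 2.9
   vertex 0.0 0.9 3.5
  endloop
 endfacet
 facet normal -0.873 0.336 -0.353
  outer loop
   vertex 1.6 4.7 1.3
   vertex 2.0 4.9 0.5
   vertex 0.3 3.0 2.9
  endloop
 endfacet
 facet normal -0.074 0.976 0.207
  outer loop
   vertex 1.6 4.7 1.3
   vertex 3.1 4.2 4.2
   vertex 2.0 4.9 0.5
  endloop
 endfacet
 facet normal -0.511 0.763 0.396
  outer loop
   vertex 1.6 4.7 1.3
   vertex 0.3 3.0 2.9
   vertex 3.1 4.2 4.2
  endloop
 endfacet
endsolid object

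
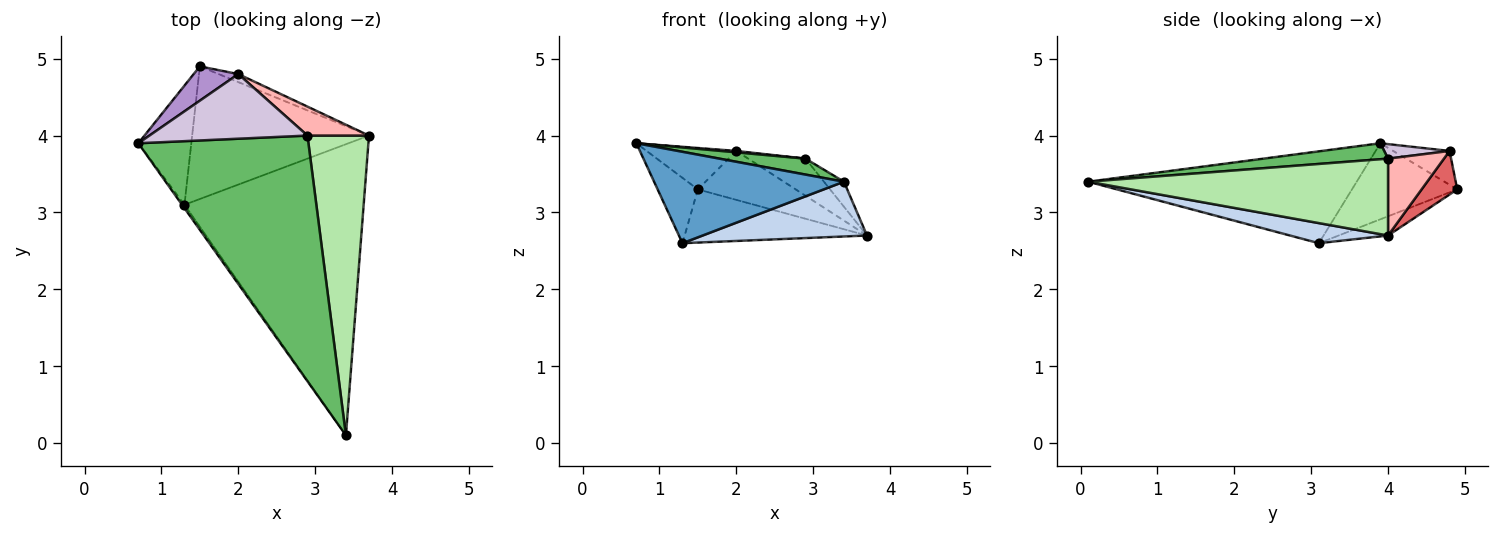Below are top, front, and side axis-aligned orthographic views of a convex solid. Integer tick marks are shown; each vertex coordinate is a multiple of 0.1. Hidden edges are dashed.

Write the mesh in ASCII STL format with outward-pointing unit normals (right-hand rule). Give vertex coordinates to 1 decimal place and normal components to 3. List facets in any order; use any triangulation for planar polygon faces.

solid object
 facet normal -0.816 -0.577 -0.022
  outer loop
   vertex 1.3 3.1 2.6
   vertex 3.4 0.1 3.4
   vertex 0.7 3.9 3.9
  endloop
 endfacet
 facet normal 0.110 -0.184 -0.977
  outer loop
   vertex 1.3 3.1 2.6
   vertex 3.7 4.0 2.7
   vertex 3.4 0.1 3.4
  endloop
 endfacet
 facet normal -0.783 0.299 -0.545
  outer loop
   vertex 1.5 4.9 3.3
   vertex 1.3 3.1 2.6
   vertex 0.7 3.9 3.9
  endloop
 endfacet
 facet normal -0.100 0.370 -0.923
  outer loop
   vertex 1.5 4.9 3.3
   vertex 3.7 4.0 2.7
   vertex 1.3 3.1 2.6
  endloop
 endfacet
 facet normal 0.093 -0.064 0.994
  outer loop
   vertex 2.9 4.0 3.7
   vertex 0.7 3.9 3.9
   vertex 3.4 0.1 3.4
  endloop
 endfacet
 facet normal 0.780 0.052 0.624
  outer loop
   vertex 2.9 4.0 3.7
   vertex 3.4 0.1 3.4
   vertex 3.7 4.0 2.7
  endloop
 endfacet
 facet normal 0.338 0.929 -0.153
  outer loop
   vertex 2.0 4.8 3.8
   vertex 3.7 4.0 2.7
   vertex 1.5 4.9 3.3
  endloop
 endfacet
 facet normal 0.610 0.625 0.488
  outer loop
   vertex 2.0 4.8 3.8
   vertex 2.9 4.0 3.7
   vertex 3.7 4.0 2.7
  endloop
 endfacet
 facet normal -0.436 0.693 0.574
  outer loop
   vertex 2.0 4.8 3.8
   vertex 1.5 4.9 3.3
   vertex 0.7 3.9 3.9
  endloop
 endfacet
 facet normal 0.091 -0.022 0.996
  outer loop
   vertex 2.0 4.8 3.8
   vertex 0.7 3.9 3.9
   vertex 2.9 4.0 3.7
  endloop
 endfacet
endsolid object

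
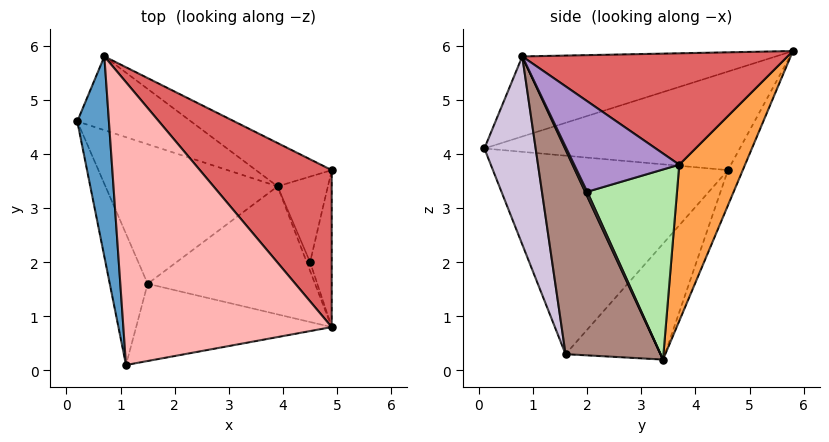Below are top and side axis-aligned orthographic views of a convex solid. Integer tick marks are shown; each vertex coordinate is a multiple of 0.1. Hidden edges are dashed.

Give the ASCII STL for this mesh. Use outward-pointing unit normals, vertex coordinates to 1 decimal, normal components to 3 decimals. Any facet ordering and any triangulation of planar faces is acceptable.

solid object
 facet normal -0.940 -0.161 0.301
  outer loop
   vertex 0.7 5.8 5.9
   vertex 0.2 4.6 3.7
   vertex 1.1 0.1 4.1
  endloop
 endfacet
 facet normal -0.139 0.882 -0.450
  outer loop
   vertex 0.7 5.8 5.9
   vertex 3.9 3.4 0.2
   vertex 0.2 4.6 3.7
  endloop
 endfacet
 facet normal 0.367 0.913 -0.178
  outer loop
   vertex 0.7 5.8 5.9
   vertex 4.9 3.7 3.8
   vertex 3.9 3.4 0.2
  endloop
 endfacet
 facet normal -0.961 -0.208 -0.183
  outer loop
   vertex 1.5 1.6 0.3
   vertex 1.1 0.1 4.1
   vertex 0.2 4.6 3.7
  endloop
 endfacet
 facet normal -0.458 0.573 -0.680
  outer loop
   vertex 1.5 1.6 0.3
   vertex 0.2 4.6 3.7
   vertex 3.9 3.4 0.2
  endloop
 endfacet
 facet normal 0.956 -0.150 -0.253
  outer loop
   vertex 4.5 2.0 3.3
   vertex 3.9 3.4 0.2
   vertex 4.9 3.7 3.8
  endloop
 endfacet
 facet normal 0.571 0.466 0.676
  outer loop
   vertex 4.9 0.8 5.8
   vertex 4.9 3.7 3.8
   vertex 0.7 5.8 5.9
  endloop
 endfacet
 facet normal -0.342 -0.305 0.889
  outer loop
   vertex 4.9 0.8 5.8
   vertex 0.7 5.8 5.9
   vertex 1.1 0.1 4.1
  endloop
 endfacet
 facet normal 0.960 -0.158 -0.230
  outer loop
   vertex 4.9 0.8 5.8
   vertex 4.5 2.0 3.3
   vertex 4.9 3.7 3.8
  endloop
 endfacet
 facet normal 0.309 -0.895 -0.321
  outer loop
   vertex 4.9 0.8 5.8
   vertex 1.1 0.1 4.1
   vertex 1.5 1.6 0.3
  endloop
 endfacet
 facet normal 0.529 -0.730 -0.433
  outer loop
   vertex 4.9 0.8 5.8
   vertex 1.5 1.6 0.3
   vertex 3.9 3.4 0.2
  endloop
 endfacet
 facet normal 0.585 -0.691 -0.425
  outer loop
   vertex 4.9 0.8 5.8
   vertex 3.9 3.4 0.2
   vertex 4.5 2.0 3.3
  endloop
 endfacet
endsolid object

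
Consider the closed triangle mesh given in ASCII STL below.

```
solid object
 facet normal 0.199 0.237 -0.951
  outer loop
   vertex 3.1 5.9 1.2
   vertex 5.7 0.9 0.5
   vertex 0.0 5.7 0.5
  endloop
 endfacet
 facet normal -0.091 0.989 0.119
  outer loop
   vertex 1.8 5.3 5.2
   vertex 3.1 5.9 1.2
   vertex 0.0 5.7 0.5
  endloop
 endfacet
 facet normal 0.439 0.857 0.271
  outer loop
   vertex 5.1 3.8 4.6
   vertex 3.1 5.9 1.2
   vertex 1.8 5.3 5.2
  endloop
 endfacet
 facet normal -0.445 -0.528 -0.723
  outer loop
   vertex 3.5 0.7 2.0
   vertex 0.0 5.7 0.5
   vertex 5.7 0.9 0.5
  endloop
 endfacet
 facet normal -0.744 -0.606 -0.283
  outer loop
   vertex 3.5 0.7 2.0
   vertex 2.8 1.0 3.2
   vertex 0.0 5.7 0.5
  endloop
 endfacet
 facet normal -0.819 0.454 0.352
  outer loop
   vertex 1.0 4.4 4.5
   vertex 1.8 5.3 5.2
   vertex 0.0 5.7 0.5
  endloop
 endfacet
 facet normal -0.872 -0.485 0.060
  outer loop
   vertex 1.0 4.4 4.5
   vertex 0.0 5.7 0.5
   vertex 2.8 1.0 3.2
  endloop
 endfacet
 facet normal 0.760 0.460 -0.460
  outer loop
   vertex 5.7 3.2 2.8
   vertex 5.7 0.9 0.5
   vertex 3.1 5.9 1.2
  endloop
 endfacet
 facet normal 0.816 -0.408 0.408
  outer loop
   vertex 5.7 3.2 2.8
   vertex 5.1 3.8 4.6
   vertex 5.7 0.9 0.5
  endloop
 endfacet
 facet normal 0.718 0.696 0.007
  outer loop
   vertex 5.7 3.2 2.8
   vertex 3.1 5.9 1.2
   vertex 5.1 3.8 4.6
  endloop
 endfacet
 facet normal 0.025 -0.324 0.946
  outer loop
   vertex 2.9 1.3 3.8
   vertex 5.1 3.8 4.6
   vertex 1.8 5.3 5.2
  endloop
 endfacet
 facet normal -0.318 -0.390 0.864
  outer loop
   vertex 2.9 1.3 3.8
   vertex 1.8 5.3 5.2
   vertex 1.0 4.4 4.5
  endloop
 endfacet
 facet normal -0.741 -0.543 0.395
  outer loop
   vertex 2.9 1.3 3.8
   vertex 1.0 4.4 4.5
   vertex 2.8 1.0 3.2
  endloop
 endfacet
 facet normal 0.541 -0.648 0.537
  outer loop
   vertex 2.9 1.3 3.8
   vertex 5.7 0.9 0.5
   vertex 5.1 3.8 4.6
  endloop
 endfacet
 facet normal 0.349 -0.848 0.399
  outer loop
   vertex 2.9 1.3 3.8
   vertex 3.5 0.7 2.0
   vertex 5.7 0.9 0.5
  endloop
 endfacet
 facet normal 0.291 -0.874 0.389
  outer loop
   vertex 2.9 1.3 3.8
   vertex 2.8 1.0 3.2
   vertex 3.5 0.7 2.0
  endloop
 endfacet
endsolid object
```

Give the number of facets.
16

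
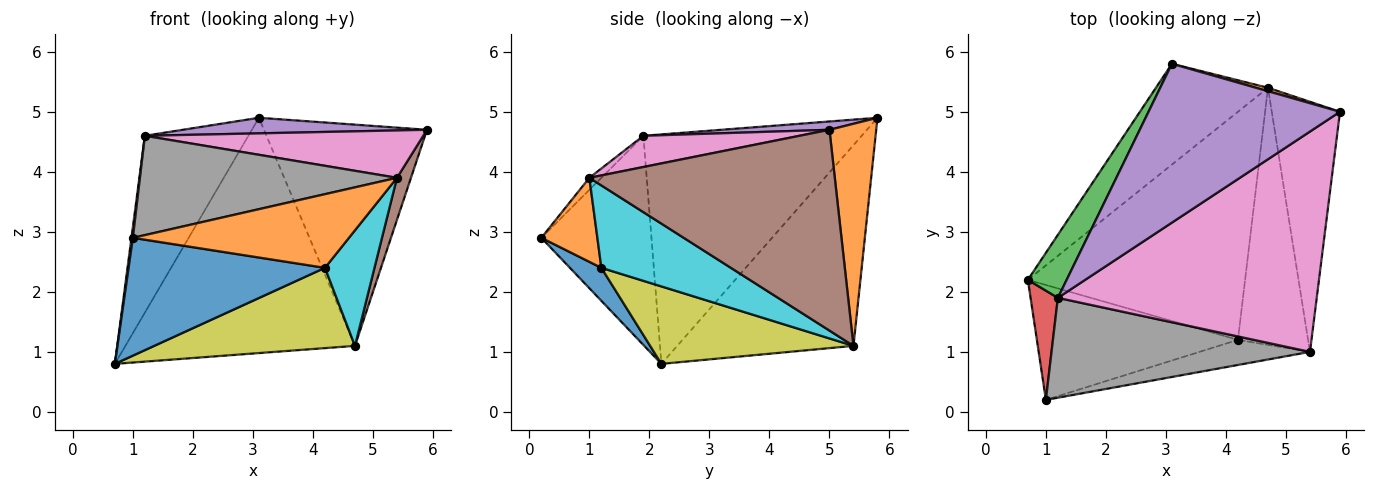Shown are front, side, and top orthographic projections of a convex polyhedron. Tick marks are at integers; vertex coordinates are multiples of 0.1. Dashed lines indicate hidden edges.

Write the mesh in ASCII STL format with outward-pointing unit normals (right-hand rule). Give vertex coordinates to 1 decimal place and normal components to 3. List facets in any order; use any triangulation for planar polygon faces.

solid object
 facet normal -0.577 0.751 -0.322
  outer loop
   vertex 4.7 5.4 1.1
   vertex 0.7 2.2 0.8
   vertex 3.1 5.8 4.9
  endloop
 endfacet
 facet normal 0.276 0.961 0.015
  outer loop
   vertex 4.7 5.4 1.1
   vertex 3.1 5.8 4.9
   vertex 5.9 5.0 4.7
  endloop
 endfacet
 facet normal -0.893 0.424 0.151
  outer loop
   vertex 1.2 1.9 4.6
   vertex 3.1 5.8 4.9
   vertex 0.7 2.2 0.8
  endloop
 endfacet
 facet normal -0.992 -0.013 0.129
  outer loop
   vertex 1.2 1.9 4.6
   vertex 0.7 2.2 0.8
   vertex 1.0 0.2 2.9
  endloop
 endfacet
 facet normal 0.043 -0.098 0.994
  outer loop
   vertex 1.2 1.9 4.6
   vertex 5.9 5.0 4.7
   vertex 3.1 5.8 4.9
  endloop
 endfacet
 facet normal 0.945 -0.054 -0.321
  outer loop
   vertex 5.4 1.0 3.9
   vertex 4.7 5.4 1.1
   vertex 5.9 5.0 4.7
  endloop
 endfacet
 facet normal 0.117 -0.209 0.971
  outer loop
   vertex 5.4 1.0 3.9
   vertex 5.9 5.0 4.7
   vertex 1.2 1.9 4.6
  endloop
 endfacet
 facet normal -0.033 -0.705 0.709
  outer loop
   vertex 5.4 1.0 3.9
   vertex 1.2 1.9 4.6
   vertex 1.0 0.2 2.9
  endloop
 endfacet
 facet normal 0.319 -0.315 -0.894
  outer loop
   vertex 4.2 1.2 2.4
   vertex 0.7 2.2 0.8
   vertex 4.7 5.4 1.1
  endloop
 endfacet
 facet normal 0.731 -0.280 -0.622
  outer loop
   vertex 4.2 1.2 2.4
   vertex 4.7 5.4 1.1
   vertex 5.4 1.0 3.9
  endloop
 endfacet
 facet normal 0.114 -0.711 -0.694
  outer loop
   vertex 4.2 1.2 2.4
   vertex 1.0 0.2 2.9
   vertex 0.7 2.2 0.8
  endloop
 endfacet
 facet normal 0.238 -0.919 -0.313
  outer loop
   vertex 4.2 1.2 2.4
   vertex 5.4 1.0 3.9
   vertex 1.0 0.2 2.9
  endloop
 endfacet
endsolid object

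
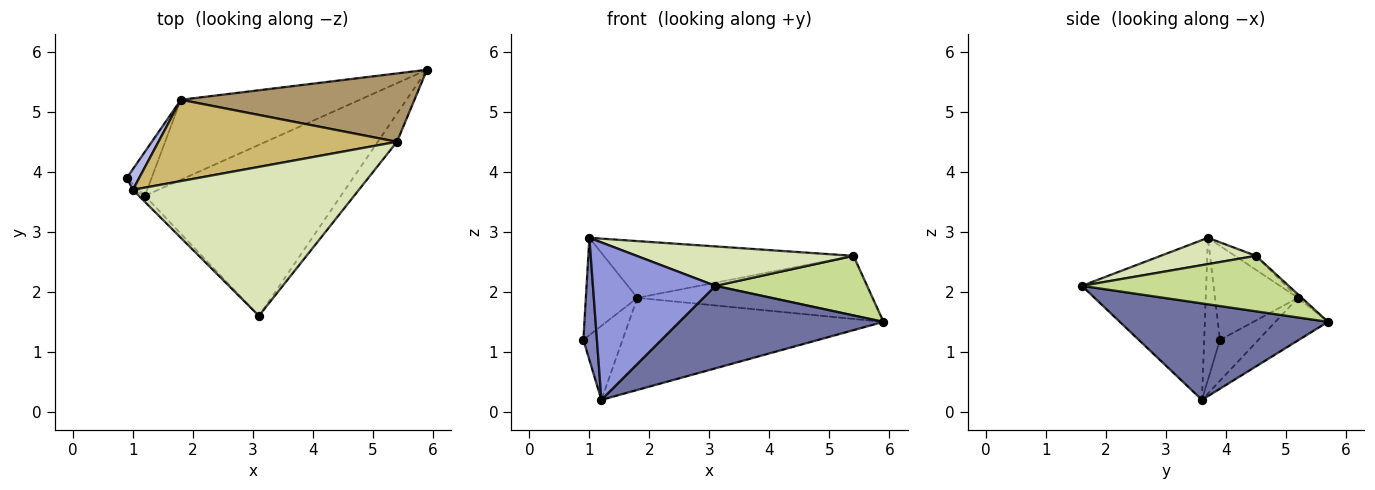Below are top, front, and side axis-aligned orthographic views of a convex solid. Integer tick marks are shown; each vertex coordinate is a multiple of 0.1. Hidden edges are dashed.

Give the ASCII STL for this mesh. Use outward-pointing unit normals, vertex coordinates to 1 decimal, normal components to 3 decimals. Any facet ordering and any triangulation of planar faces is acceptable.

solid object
 facet normal 0.405 -0.397 -0.823
  outer loop
   vertex 1.2 3.6 0.2
   vertex 5.9 5.7 1.5
   vertex 3.1 1.6 2.1
  endloop
 endfacet
 facet normal -0.758 -0.651 -0.032
  outer loop
   vertex 1.2 3.6 0.2
   vertex 1.0 3.7 2.9
   vertex 0.9 3.9 1.2
  endloop
 endfacet
 facet normal -0.712 -0.702 -0.027
  outer loop
   vertex 1.2 3.6 0.2
   vertex 3.1 1.6 2.1
   vertex 1.0 3.7 2.9
  endloop
 endfacet
 facet normal -0.844 0.524 0.111
  outer loop
   vertex 1.8 5.2 1.9
   vertex 0.9 3.9 1.2
   vertex 1.0 3.7 2.9
  endloop
 endfacet
 facet normal -0.645 0.657 -0.391
  outer loop
   vertex 1.8 5.2 1.9
   vertex 1.2 3.6 0.2
   vertex 0.9 3.9 1.2
  endloop
 endfacet
 facet normal -0.154 0.746 -0.648
  outer loop
   vertex 1.8 5.2 1.9
   vertex 5.9 5.7 1.5
   vertex 1.2 3.6 0.2
  endloop
 endfacet
 facet normal 0.777 -0.570 -0.268
  outer loop
   vertex 5.4 4.5 2.6
   vertex 3.1 1.6 2.1
   vertex 5.9 5.7 1.5
  endloop
 endfacet
 facet normal 0.112 -0.254 0.961
  outer loop
   vertex 5.4 4.5 2.6
   vertex 1.0 3.7 2.9
   vertex 3.1 1.6 2.1
  endloop
 endfacet
 facet normal -0.011 0.678 0.735
  outer loop
   vertex 5.4 4.5 2.6
   vertex 5.9 5.7 1.5
   vertex 1.8 5.2 1.9
  endloop
 endfacet
 facet normal -0.048 0.572 0.819
  outer loop
   vertex 5.4 4.5 2.6
   vertex 1.8 5.2 1.9
   vertex 1.0 3.7 2.9
  endloop
 endfacet
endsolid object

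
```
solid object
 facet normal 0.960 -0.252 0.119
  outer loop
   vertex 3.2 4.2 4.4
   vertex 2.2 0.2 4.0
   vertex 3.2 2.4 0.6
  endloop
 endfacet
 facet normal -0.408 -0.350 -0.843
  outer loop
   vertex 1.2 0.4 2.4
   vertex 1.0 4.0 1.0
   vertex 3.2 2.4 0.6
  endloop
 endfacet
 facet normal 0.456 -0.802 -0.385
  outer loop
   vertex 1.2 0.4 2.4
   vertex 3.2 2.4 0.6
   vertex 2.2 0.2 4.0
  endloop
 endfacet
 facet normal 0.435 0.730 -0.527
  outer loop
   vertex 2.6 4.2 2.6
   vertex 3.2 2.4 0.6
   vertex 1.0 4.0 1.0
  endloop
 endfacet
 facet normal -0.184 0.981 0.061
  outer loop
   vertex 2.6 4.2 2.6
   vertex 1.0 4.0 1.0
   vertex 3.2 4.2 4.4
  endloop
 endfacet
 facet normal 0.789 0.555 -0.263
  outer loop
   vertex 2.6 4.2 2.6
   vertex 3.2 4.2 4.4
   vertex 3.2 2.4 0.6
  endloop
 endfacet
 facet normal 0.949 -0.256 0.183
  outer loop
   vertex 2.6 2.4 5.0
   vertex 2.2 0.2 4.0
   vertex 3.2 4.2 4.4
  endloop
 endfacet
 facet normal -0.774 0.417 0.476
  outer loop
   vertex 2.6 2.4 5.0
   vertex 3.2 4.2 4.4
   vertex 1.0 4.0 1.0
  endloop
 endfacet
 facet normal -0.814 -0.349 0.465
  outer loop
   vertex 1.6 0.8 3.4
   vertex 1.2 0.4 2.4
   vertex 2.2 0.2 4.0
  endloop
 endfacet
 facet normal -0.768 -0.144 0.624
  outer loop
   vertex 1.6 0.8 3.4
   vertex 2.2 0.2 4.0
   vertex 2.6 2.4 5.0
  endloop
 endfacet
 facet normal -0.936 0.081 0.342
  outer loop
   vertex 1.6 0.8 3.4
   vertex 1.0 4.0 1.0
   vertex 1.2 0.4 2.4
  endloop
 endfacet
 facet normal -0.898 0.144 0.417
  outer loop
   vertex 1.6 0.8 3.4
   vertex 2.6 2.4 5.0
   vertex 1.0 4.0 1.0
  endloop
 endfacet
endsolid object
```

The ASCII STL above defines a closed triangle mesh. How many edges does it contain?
18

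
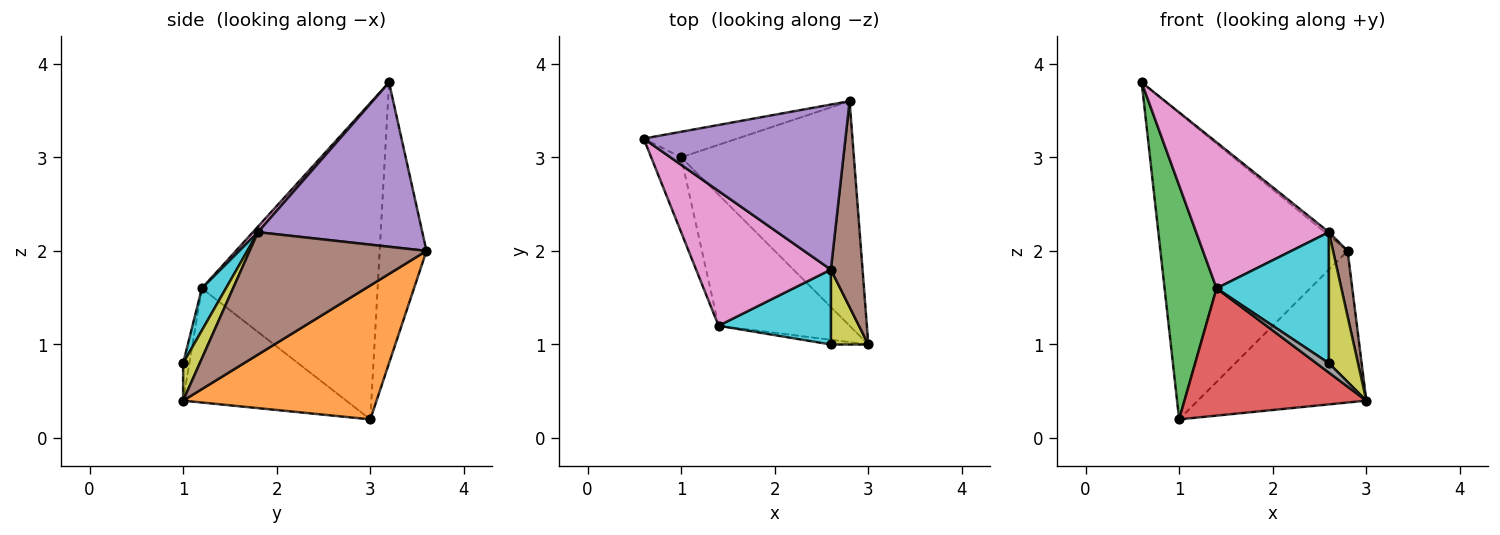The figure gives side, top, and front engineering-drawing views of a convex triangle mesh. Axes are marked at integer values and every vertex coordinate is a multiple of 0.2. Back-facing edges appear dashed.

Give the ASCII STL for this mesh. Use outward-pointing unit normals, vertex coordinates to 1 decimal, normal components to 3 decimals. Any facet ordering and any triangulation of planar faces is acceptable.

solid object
 facet normal -0.242 0.967 -0.081
  outer loop
   vertex 1.0 3.0 0.2
   vertex 0.6 3.2 3.8
   vertex 2.8 3.6 2.0
  endloop
 endfacet
 facet normal 0.540 0.471 -0.697
  outer loop
   vertex 1.0 3.0 0.2
   vertex 2.8 3.6 2.0
   vertex 3.0 1.0 0.4
  endloop
 endfacet
 facet normal -0.955 -0.283 -0.090
  outer loop
   vertex 1.4 1.2 1.6
   vertex 0.6 3.2 3.8
   vertex 1.0 3.0 0.2
  endloop
 endfacet
 facet normal -0.530 -0.591 -0.608
  outer loop
   vertex 1.4 1.2 1.6
   vertex 1.0 3.0 0.2
   vertex 3.0 1.0 0.4
  endloop
 endfacet
 facet normal 0.631 0.016 0.775
  outer loop
   vertex 2.6 1.8 2.2
   vertex 2.8 3.6 2.0
   vertex 0.6 3.2 3.8
  endloop
 endfacet
 facet normal 0.965 -0.079 0.250
  outer loop
   vertex 2.6 1.8 2.2
   vertex 3.0 1.0 0.4
   vertex 2.8 3.6 2.0
  endloop
 endfacet
 facet normal 0.028 -0.735 0.678
  outer loop
   vertex 2.6 1.8 2.2
   vertex 0.6 3.2 3.8
   vertex 1.4 1.2 1.6
  endloop
 endfacet
 facet normal -0.408 -0.816 -0.408
  outer loop
   vertex 2.6 1.0 0.8
   vertex 1.4 1.2 1.6
   vertex 3.0 1.0 0.4
  endloop
 endfacet
 facet normal 0.444 -0.778 0.444
  outer loop
   vertex 2.6 1.0 0.8
   vertex 3.0 1.0 0.4
   vertex 2.6 1.8 2.2
  endloop
 endfacet
 facet normal 0.183 -0.854 0.488
  outer loop
   vertex 2.6 1.0 0.8
   vertex 2.6 1.8 2.2
   vertex 1.4 1.2 1.6
  endloop
 endfacet
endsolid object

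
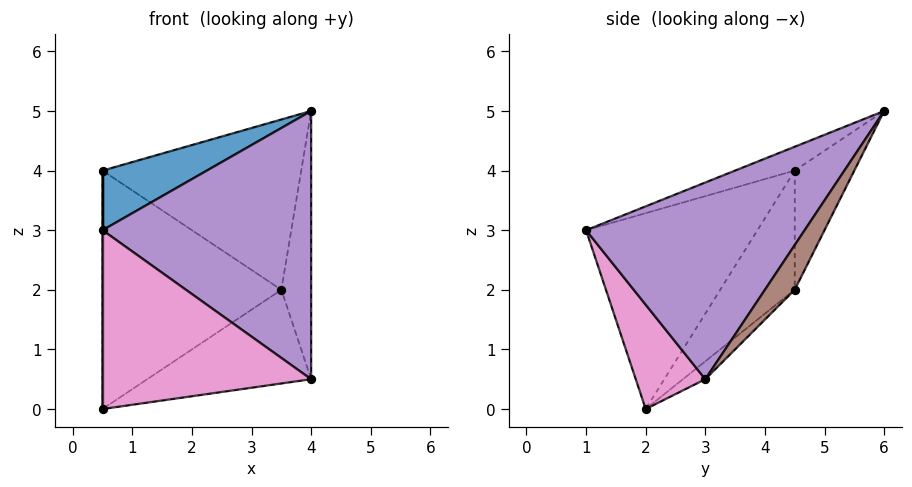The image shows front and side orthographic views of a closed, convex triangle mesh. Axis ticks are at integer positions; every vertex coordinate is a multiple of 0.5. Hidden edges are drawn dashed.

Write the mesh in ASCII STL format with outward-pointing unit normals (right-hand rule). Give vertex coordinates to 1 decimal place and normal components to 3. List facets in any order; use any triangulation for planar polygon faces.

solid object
 facet normal -0.155 -0.271 0.950
  outer loop
   vertex 0.5 4.5 4.0
   vertex 0.5 1.0 3.0
   vertex 4.0 6.0 5.0
  endloop
 endfacet
 facet normal -1.000 0.000 0.000
  outer loop
   vertex 0.5 4.5 4.0
   vertex 0.5 2.0 0.0
   vertex 0.5 1.0 3.0
  endloop
 endfacet
 facet normal -0.264 0.880 -0.396
  outer loop
   vertex 0.5 4.5 4.0
   vertex 4.0 6.0 5.0
   vertex 3.5 4.5 2.0
  endloop
 endfacet
 facet normal -0.333 0.800 -0.500
  outer loop
   vertex 0.5 4.5 4.0
   vertex 3.5 4.5 2.0
   vertex 0.5 2.0 0.0
  endloop
 endfacet
 facet normal 0.657 -0.627 0.418
  outer loop
   vertex 4.0 3.0 0.5
   vertex 4.0 6.0 5.0
   vertex 0.5 1.0 3.0
  endloop
 endfacet
 facet normal 0.640 0.640 -0.426
  outer loop
   vertex 4.0 3.0 0.5
   vertex 3.5 4.5 2.0
   vertex 4.0 6.0 5.0
  endloop
 endfacet
 facet normal 0.302 -0.905 -0.302
  outer loop
   vertex 4.0 3.0 0.5
   vertex 0.5 1.0 3.0
   vertex 0.5 2.0 0.0
  endloop
 endfacet
 facet normal -0.094 0.688 -0.719
  outer loop
   vertex 4.0 3.0 0.5
   vertex 0.5 2.0 0.0
   vertex 3.5 4.5 2.0
  endloop
 endfacet
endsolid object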